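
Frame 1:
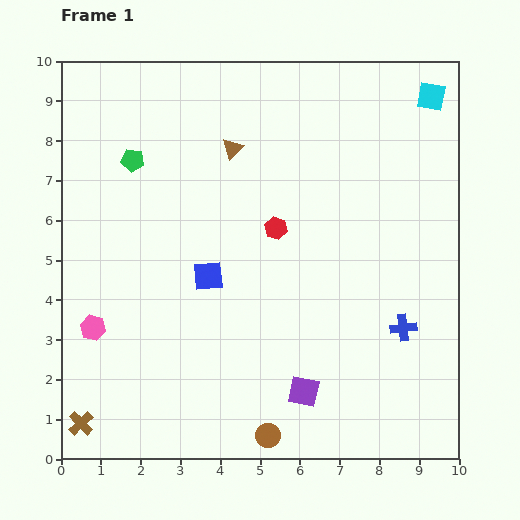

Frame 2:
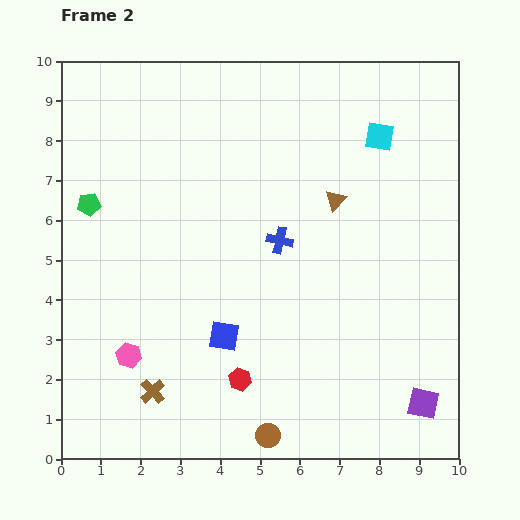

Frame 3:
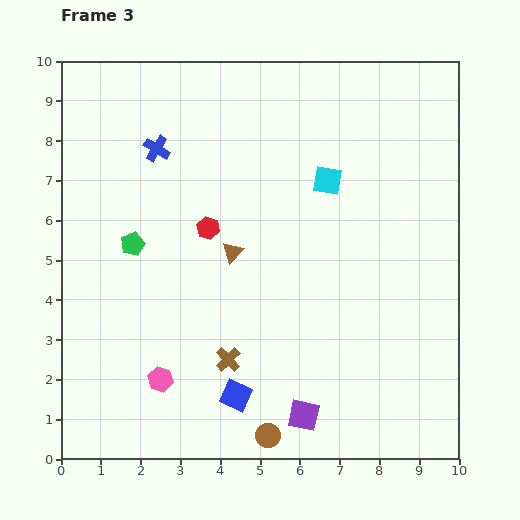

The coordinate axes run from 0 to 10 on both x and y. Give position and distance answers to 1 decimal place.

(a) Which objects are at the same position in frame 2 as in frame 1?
the brown circle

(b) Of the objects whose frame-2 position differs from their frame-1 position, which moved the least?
the pink hexagon

(moved 1.1)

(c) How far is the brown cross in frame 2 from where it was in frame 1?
2.0

The brown cross moved from (0.5, 0.9) to (2.3, 1.7), a distance of √(1.8² + 0.8²) ≈ 2.0.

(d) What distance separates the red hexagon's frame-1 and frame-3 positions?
1.7

The red hexagon moved from (5.4, 5.8) to (3.7, 5.8), a distance of √(1.7² + 0.0²) ≈ 1.7.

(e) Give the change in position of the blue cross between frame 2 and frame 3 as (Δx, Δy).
(-3.1, 2.3)

The blue cross was at (5.5, 5.5) in frame 2 and (2.4, 7.8) in frame 3.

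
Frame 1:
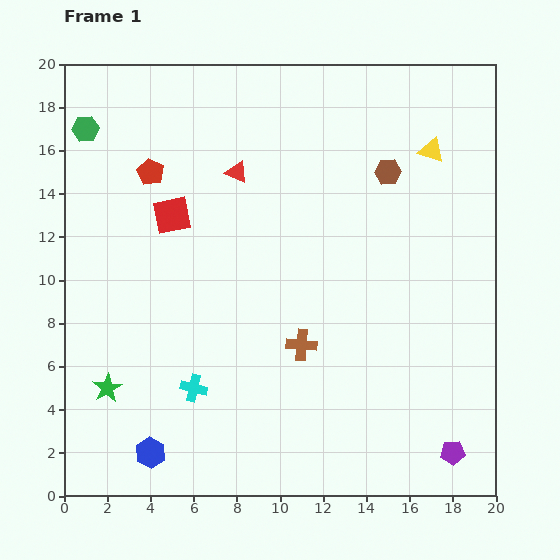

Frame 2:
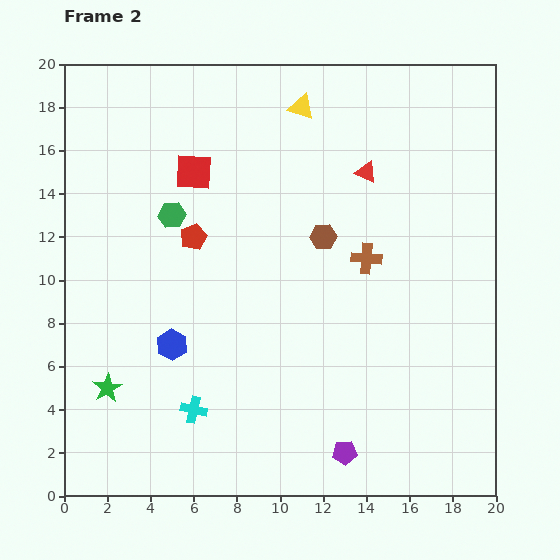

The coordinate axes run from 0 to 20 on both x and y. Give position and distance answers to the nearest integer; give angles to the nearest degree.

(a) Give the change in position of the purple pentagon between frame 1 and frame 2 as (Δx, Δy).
(-5, 0)

The purple pentagon was at (18, 2) in frame 1 and (13, 2) in frame 2.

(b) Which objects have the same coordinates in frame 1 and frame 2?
the green star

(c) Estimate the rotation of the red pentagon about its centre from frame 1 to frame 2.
21° clockwise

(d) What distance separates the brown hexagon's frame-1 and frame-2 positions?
4

The brown hexagon moved from (15, 15) to (12, 12), a distance of √(3² + 3²) ≈ 4.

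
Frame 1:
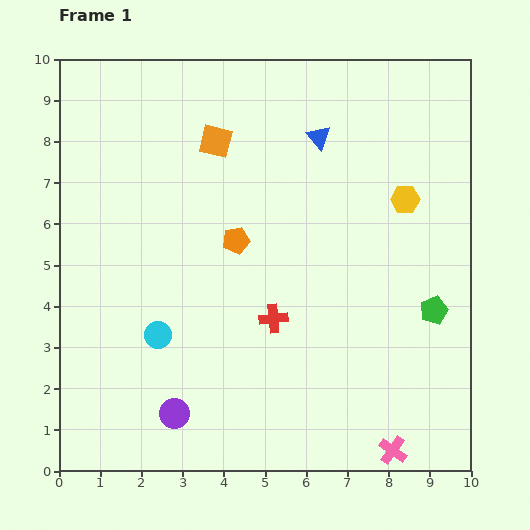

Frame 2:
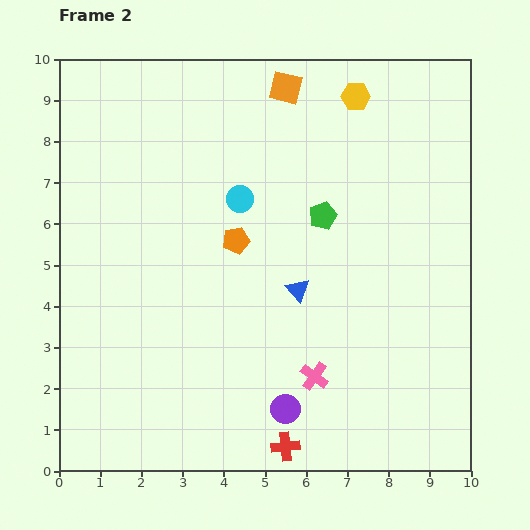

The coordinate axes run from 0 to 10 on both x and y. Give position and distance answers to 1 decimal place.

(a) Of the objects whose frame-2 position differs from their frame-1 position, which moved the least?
the orange square

(moved 2.1)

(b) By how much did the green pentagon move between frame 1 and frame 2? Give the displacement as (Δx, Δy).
(-2.7, 2.3)

The green pentagon was at (9.1, 3.9) in frame 1 and (6.4, 6.2) in frame 2.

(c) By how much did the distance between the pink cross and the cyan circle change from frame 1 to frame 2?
-1.7

Distance in frame 1: 6.4. Distance in frame 2: 4.7.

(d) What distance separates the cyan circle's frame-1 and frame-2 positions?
3.9

The cyan circle moved from (2.4, 3.3) to (4.4, 6.6), a distance of √(2.0² + 3.3²) ≈ 3.9.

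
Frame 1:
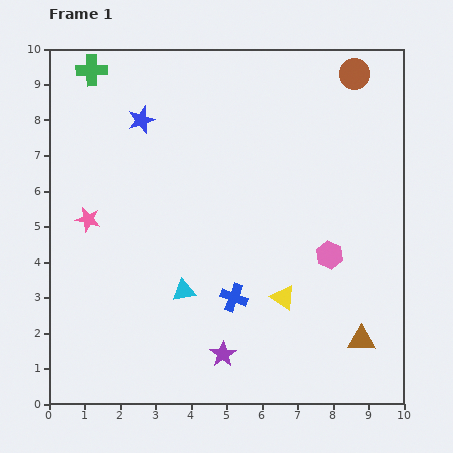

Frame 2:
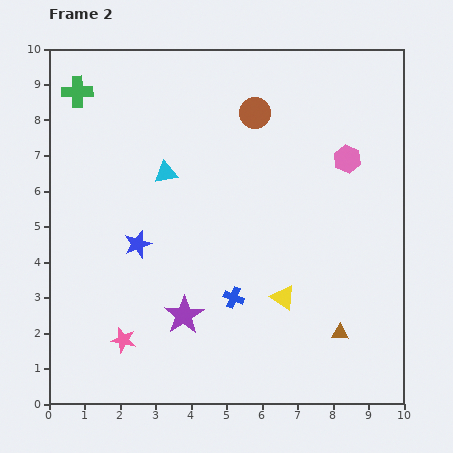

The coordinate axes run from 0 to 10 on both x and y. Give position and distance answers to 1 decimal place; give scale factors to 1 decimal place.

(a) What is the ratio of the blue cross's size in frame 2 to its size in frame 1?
0.7×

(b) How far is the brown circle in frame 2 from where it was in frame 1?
3.0

The brown circle moved from (8.6, 9.3) to (5.8, 8.2), a distance of √(2.8² + 1.1²) ≈ 3.0.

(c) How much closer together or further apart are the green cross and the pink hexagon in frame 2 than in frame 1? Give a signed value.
-0.7

Distance in frame 1: 8.5. Distance in frame 2: 7.8.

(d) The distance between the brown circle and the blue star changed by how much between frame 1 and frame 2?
-1.1

Distance in frame 1: 6.1. Distance in frame 2: 5.0.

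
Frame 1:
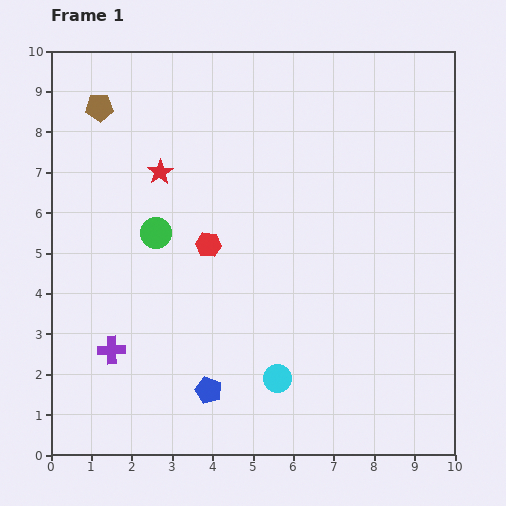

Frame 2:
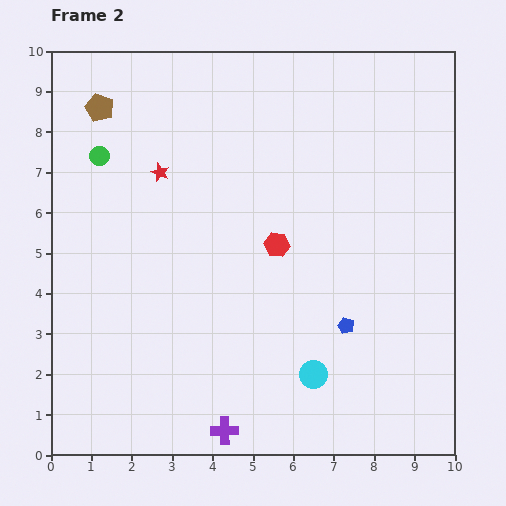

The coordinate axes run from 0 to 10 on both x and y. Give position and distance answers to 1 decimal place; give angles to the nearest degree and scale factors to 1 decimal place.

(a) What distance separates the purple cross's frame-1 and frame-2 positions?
3.4

The purple cross moved from (1.5, 2.6) to (4.3, 0.6), a distance of √(2.8² + 2.0²) ≈ 3.4.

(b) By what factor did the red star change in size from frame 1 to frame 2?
0.7×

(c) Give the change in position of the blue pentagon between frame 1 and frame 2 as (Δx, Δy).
(3.4, 1.6)

The blue pentagon was at (3.9, 1.6) in frame 1 and (7.3, 3.2) in frame 2.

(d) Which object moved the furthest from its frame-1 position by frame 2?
the blue pentagon

(moved 3.8; next 3.4)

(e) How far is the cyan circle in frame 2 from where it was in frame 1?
0.9

The cyan circle moved from (5.6, 1.9) to (6.5, 2.0), a distance of √(0.9² + 0.1²) ≈ 0.9.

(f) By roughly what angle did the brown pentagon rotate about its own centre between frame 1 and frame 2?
24° clockwise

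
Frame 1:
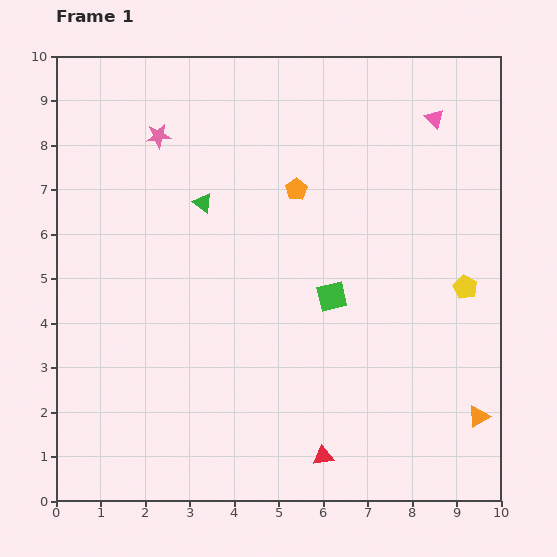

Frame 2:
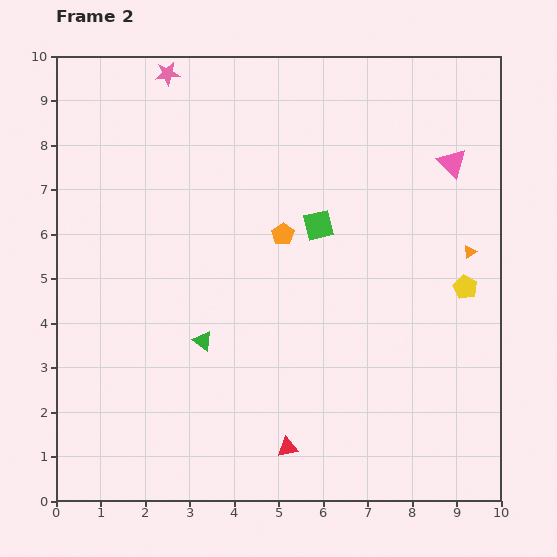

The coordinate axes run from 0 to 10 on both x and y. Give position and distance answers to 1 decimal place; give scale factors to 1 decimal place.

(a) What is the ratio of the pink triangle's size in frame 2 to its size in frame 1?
1.5×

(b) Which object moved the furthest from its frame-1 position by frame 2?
the orange triangle

(moved 3.7; next 3.1)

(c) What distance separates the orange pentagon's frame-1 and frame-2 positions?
1.0

The orange pentagon moved from (5.4, 7.0) to (5.1, 6.0), a distance of √(0.3² + 1.0²) ≈ 1.0.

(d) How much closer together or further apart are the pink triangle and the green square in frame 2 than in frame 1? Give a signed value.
-1.3

Distance in frame 1: 4.6. Distance in frame 2: 3.3.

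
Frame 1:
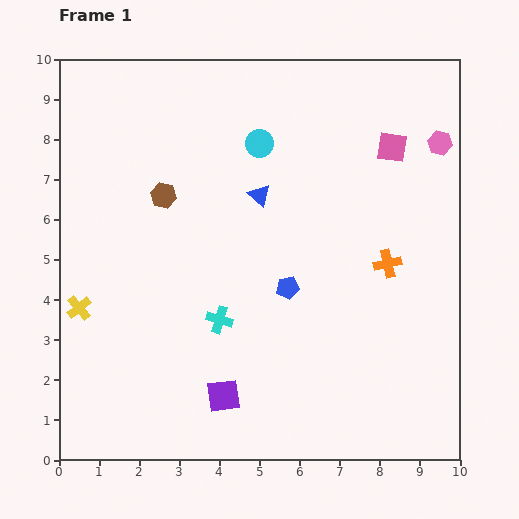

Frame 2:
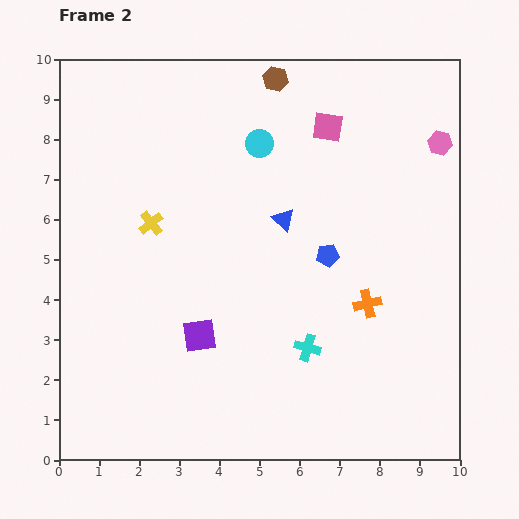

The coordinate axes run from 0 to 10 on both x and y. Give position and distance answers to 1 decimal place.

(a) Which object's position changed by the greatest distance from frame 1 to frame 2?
the brown hexagon

(moved 4.0; next 2.8)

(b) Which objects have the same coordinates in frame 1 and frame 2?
the cyan circle, the pink hexagon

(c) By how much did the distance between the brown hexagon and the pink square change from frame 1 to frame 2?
-4.0

Distance in frame 1: 5.8. Distance in frame 2: 1.8.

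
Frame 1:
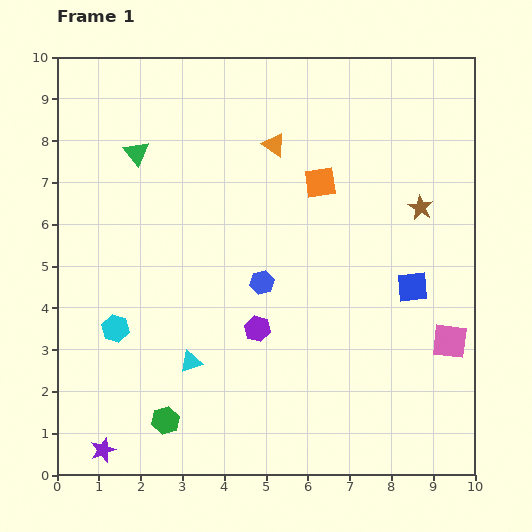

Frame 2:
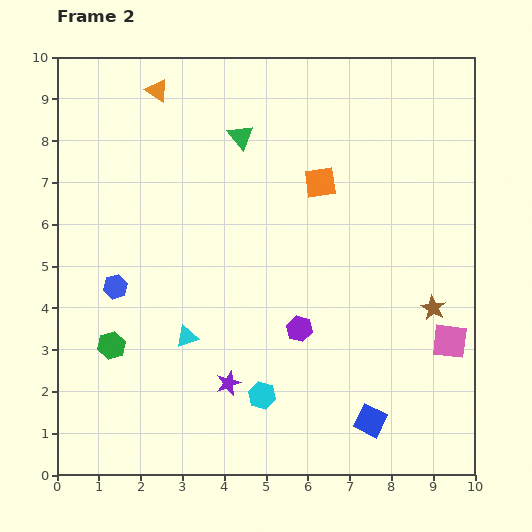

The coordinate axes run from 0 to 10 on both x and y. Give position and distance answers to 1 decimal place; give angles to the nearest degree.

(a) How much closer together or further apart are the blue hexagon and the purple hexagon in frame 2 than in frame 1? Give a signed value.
+3.4

Distance in frame 1: 1.1. Distance in frame 2: 4.5.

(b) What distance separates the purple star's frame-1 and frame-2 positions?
3.4

The purple star moved from (1.1, 0.6) to (4.1, 2.2), a distance of √(3.0² + 1.6²) ≈ 3.4.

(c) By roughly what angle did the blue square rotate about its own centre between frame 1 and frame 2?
31° clockwise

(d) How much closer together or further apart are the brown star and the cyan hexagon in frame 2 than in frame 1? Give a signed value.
-3.3

Distance in frame 1: 7.9. Distance in frame 2: 4.6.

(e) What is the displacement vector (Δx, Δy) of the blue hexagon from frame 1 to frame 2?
(-3.5, -0.1)

The blue hexagon was at (4.9, 4.6) in frame 1 and (1.4, 4.5) in frame 2.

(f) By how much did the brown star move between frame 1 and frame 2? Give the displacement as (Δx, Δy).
(0.3, -2.4)

The brown star was at (8.7, 6.4) in frame 1 and (9.0, 4.0) in frame 2.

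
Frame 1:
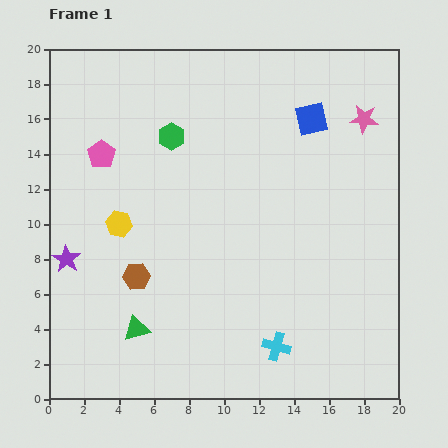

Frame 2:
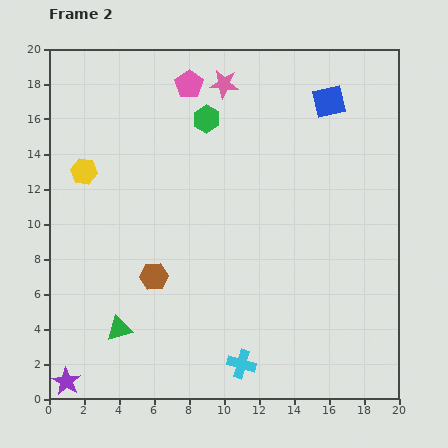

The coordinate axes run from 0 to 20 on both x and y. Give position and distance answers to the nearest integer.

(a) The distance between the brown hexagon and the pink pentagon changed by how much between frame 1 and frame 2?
+4

Distance in frame 1: 7. Distance in frame 2: 11.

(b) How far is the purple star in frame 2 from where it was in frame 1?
7

The purple star moved from (1, 8) to (1, 1), a distance of √(0² + 7²) ≈ 7.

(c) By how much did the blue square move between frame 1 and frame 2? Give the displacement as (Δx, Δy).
(1, 1)

The blue square was at (15, 16) in frame 1 and (16, 17) in frame 2.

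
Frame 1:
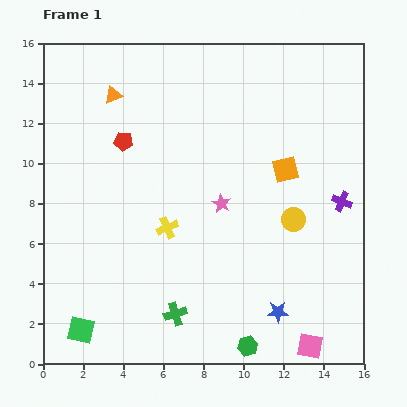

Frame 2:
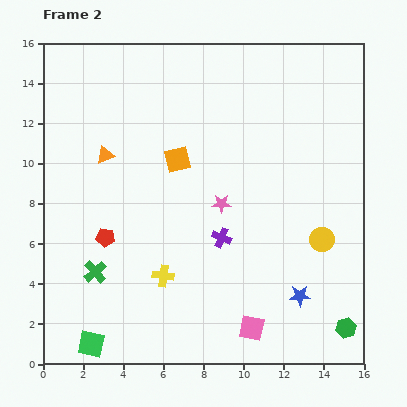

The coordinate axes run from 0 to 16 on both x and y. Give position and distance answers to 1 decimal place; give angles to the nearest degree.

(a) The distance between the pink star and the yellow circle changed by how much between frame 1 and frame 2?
+1.6

Distance in frame 1: 3.7. Distance in frame 2: 5.3.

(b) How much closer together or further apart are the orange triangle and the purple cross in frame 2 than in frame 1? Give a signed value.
-5.5

Distance in frame 1: 12.6. Distance in frame 2: 7.1.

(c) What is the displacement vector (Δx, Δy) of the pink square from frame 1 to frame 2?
(-2.9, 0.9)

The pink square was at (13.3, 0.9) in frame 1 and (10.4, 1.8) in frame 2.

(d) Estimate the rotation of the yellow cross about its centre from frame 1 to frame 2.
32° clockwise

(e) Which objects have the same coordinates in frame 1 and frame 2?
the pink star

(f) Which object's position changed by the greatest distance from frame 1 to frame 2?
the purple cross

(moved 6.3; next 5.4)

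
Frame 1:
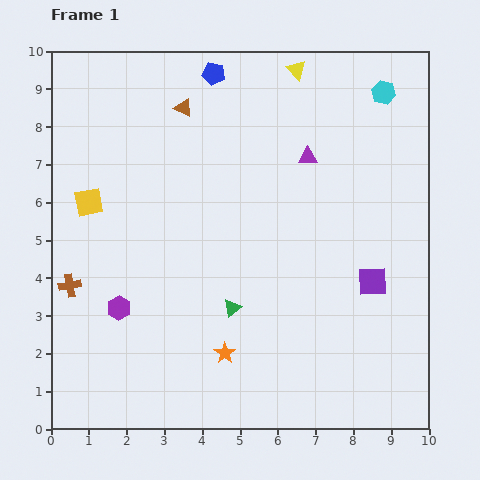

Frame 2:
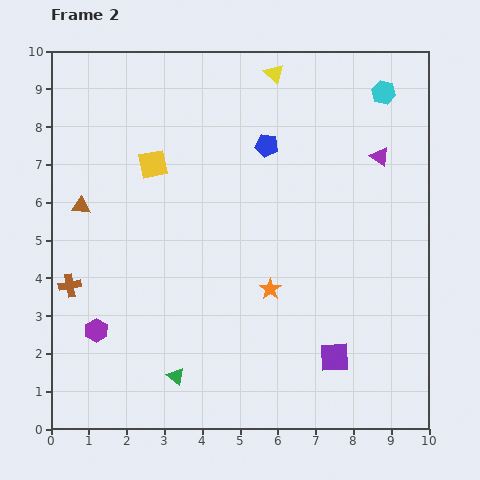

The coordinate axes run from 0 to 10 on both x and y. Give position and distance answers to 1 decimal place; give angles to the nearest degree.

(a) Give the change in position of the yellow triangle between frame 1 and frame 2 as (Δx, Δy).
(-0.6, -0.1)

The yellow triangle was at (6.5, 9.5) in frame 1 and (5.9, 9.4) in frame 2.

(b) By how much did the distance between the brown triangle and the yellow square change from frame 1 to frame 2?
-1.3

Distance in frame 1: 3.5. Distance in frame 2: 2.2.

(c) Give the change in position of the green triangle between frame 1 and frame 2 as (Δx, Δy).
(-1.5, -1.8)

The green triangle was at (4.8, 3.2) in frame 1 and (3.3, 1.4) in frame 2.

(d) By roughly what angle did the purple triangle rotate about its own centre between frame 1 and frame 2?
35° clockwise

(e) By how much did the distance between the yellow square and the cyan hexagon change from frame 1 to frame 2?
-1.9

Distance in frame 1: 8.3. Distance in frame 2: 6.4.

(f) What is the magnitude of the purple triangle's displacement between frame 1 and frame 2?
1.9

The purple triangle moved from (6.8, 7.2) to (8.7, 7.2), a distance of √(1.9² + 0.0²) ≈ 1.9.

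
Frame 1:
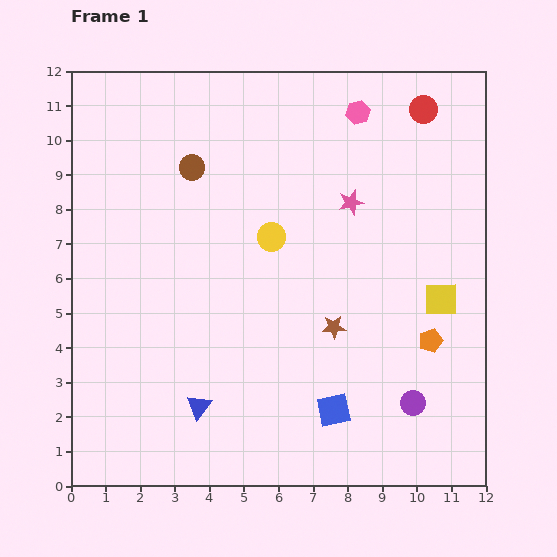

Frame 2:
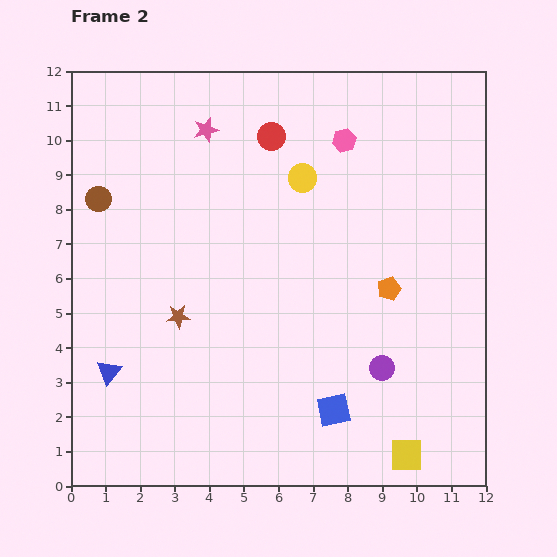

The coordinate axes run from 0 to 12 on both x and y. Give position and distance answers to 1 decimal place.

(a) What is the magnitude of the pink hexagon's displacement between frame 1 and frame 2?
0.9

The pink hexagon moved from (8.3, 10.8) to (7.9, 10.0), a distance of √(0.4² + 0.8²) ≈ 0.9.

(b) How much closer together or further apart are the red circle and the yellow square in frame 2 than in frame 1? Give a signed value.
+4.5

Distance in frame 1: 5.5. Distance in frame 2: 10.0.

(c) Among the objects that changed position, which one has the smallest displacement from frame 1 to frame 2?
the pink hexagon

(moved 0.9)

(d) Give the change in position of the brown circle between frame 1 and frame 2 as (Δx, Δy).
(-2.7, -0.9)

The brown circle was at (3.5, 9.2) in frame 1 and (0.8, 8.3) in frame 2.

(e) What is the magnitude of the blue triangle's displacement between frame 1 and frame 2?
2.8

The blue triangle moved from (3.7, 2.3) to (1.1, 3.3), a distance of √(2.6² + 1.0²) ≈ 2.8.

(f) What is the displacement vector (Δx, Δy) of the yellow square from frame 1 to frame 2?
(-1.0, -4.5)

The yellow square was at (10.7, 5.4) in frame 1 and (9.7, 0.9) in frame 2.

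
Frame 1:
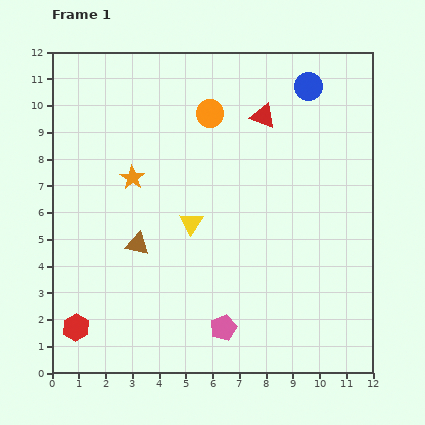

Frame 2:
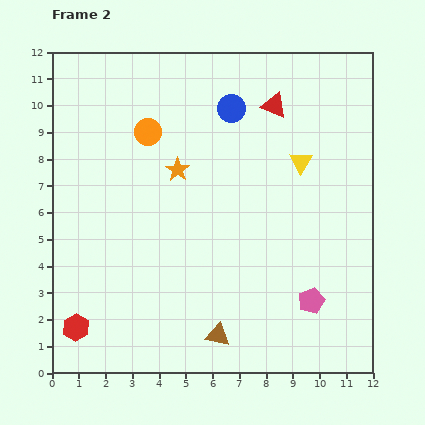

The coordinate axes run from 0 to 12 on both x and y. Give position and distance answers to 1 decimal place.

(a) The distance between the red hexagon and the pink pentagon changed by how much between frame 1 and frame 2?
+3.4

Distance in frame 1: 5.5. Distance in frame 2: 8.9.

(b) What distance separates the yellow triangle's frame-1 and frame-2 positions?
4.7

The yellow triangle moved from (5.2, 5.6) to (9.3, 7.9), a distance of √(4.1² + 2.3²) ≈ 4.7.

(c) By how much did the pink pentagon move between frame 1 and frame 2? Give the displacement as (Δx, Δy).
(3.3, 1.0)

The pink pentagon was at (6.4, 1.7) in frame 1 and (9.7, 2.7) in frame 2.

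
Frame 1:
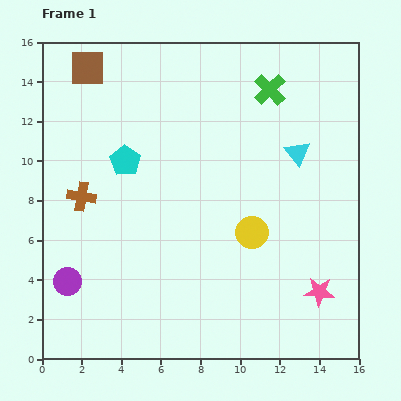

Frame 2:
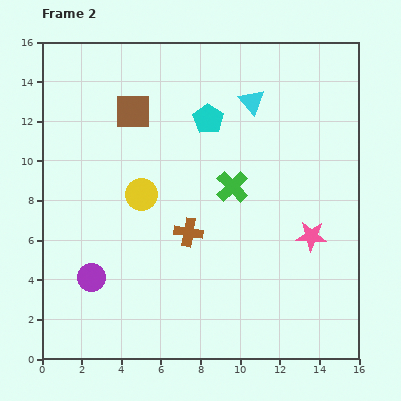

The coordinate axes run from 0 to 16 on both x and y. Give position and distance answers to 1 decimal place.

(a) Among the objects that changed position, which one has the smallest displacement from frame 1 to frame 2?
the purple circle

(moved 1.2)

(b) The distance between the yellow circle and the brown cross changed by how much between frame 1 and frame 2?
-5.7

Distance in frame 1: 8.8. Distance in frame 2: 3.1.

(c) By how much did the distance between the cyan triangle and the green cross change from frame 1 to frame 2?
+0.9

Distance in frame 1: 3.5. Distance in frame 2: 4.4.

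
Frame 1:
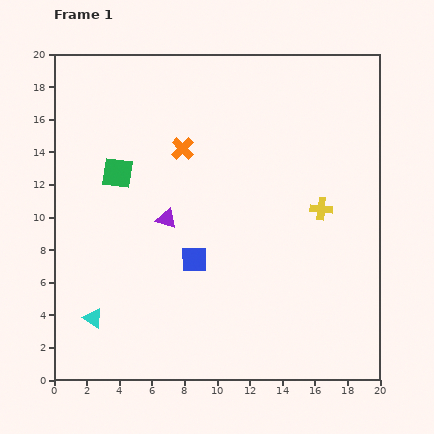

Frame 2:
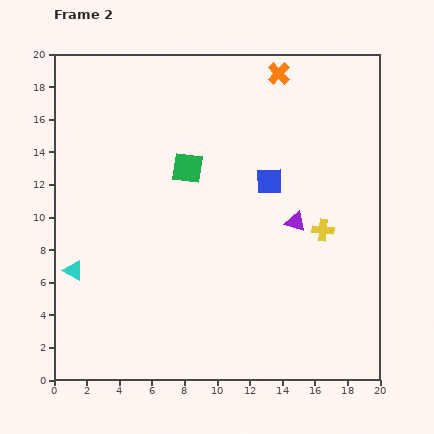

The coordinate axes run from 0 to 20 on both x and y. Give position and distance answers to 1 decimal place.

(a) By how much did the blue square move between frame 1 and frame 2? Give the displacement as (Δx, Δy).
(4.6, 4.8)

The blue square was at (8.6, 7.4) in frame 1 and (13.2, 12.2) in frame 2.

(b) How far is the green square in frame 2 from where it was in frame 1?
4.3

The green square moved from (3.9, 12.7) to (8.2, 13.0), a distance of √(4.3² + 0.3²) ≈ 4.3.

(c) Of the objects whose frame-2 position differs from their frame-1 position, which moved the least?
the yellow cross

(moved 1.3)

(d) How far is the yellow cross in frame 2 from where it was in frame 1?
1.3

The yellow cross moved from (16.4, 10.5) to (16.5, 9.2), a distance of √(0.1² + 1.3²) ≈ 1.3.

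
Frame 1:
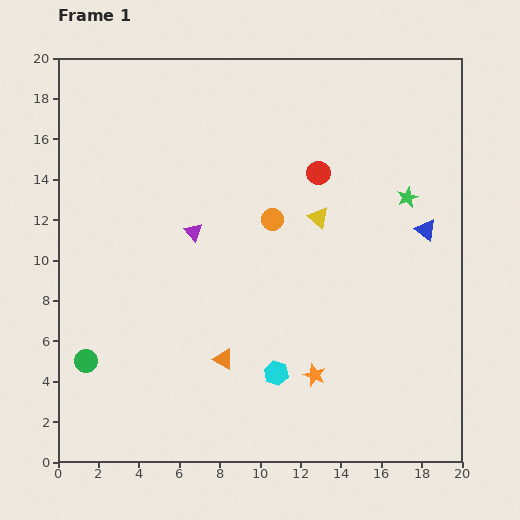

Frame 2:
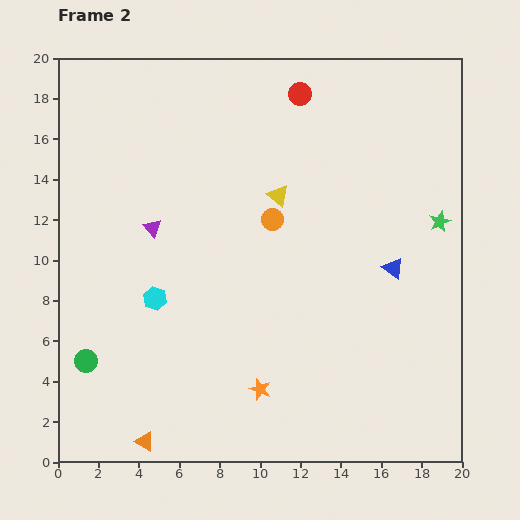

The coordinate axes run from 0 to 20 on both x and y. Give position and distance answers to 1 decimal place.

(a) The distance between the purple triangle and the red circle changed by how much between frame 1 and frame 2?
+3.0

Distance in frame 1: 6.8. Distance in frame 2: 9.8.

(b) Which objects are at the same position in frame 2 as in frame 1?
the orange circle, the green circle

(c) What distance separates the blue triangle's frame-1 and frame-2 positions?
2.5

The blue triangle moved from (18.2, 11.5) to (16.6, 9.6), a distance of √(1.6² + 1.9²) ≈ 2.5.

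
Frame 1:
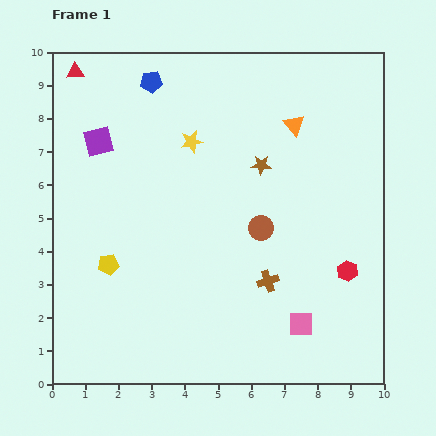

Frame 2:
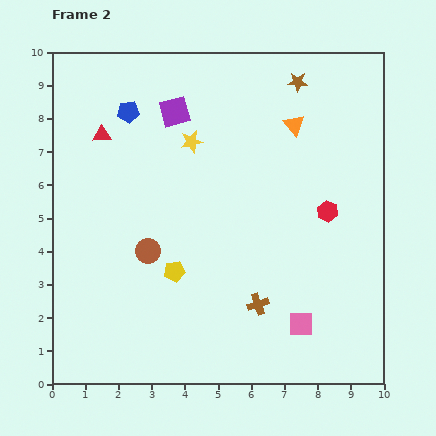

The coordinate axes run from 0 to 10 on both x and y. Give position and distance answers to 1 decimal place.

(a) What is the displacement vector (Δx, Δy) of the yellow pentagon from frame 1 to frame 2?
(2.0, -0.2)

The yellow pentagon was at (1.7, 3.6) in frame 1 and (3.7, 3.4) in frame 2.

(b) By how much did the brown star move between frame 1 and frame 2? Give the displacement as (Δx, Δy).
(1.1, 2.5)

The brown star was at (6.3, 6.6) in frame 1 and (7.4, 9.1) in frame 2.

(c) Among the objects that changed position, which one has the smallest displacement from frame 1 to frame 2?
the brown cross

(moved 0.8)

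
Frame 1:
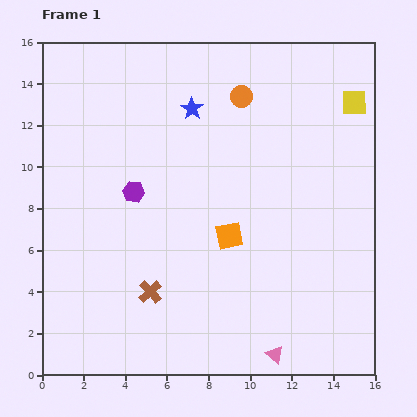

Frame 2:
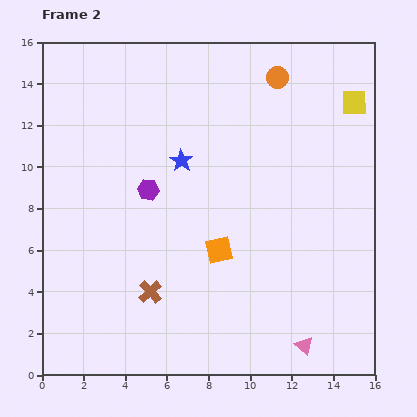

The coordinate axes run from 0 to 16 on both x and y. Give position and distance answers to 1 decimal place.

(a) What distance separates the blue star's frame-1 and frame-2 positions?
2.5

The blue star moved from (7.2, 12.8) to (6.7, 10.3), a distance of √(0.5² + 2.5²) ≈ 2.5.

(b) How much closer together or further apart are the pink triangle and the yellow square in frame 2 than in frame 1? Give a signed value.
-0.8

Distance in frame 1: 12.7. Distance in frame 2: 11.9.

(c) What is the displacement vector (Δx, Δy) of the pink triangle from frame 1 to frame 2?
(1.4, 0.4)

The pink triangle was at (11.2, 1.0) in frame 1 and (12.6, 1.4) in frame 2.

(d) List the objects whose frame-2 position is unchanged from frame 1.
the brown cross, the yellow square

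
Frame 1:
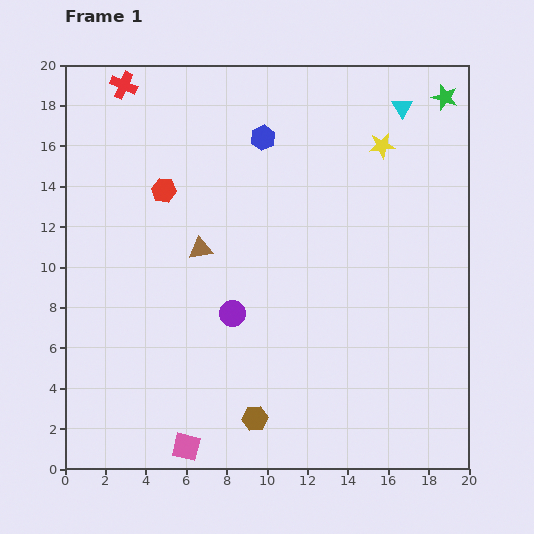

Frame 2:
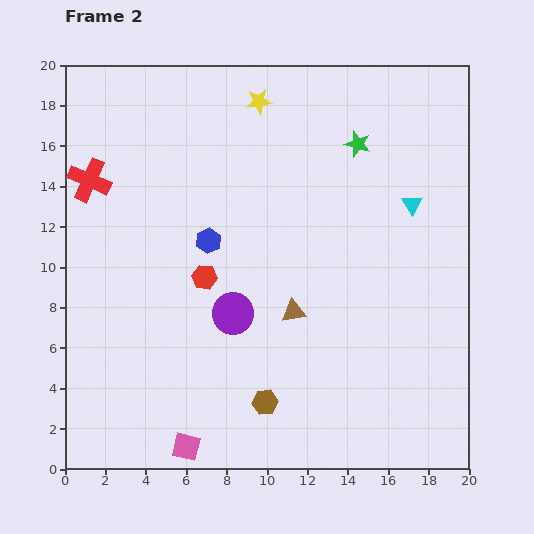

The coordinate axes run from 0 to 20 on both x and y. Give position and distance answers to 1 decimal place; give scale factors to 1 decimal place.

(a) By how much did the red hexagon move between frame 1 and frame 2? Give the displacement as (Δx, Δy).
(2.0, -4.3)

The red hexagon was at (4.9, 13.8) in frame 1 and (6.9, 9.5) in frame 2.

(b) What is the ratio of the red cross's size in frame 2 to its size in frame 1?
1.6×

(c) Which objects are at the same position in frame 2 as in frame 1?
the purple circle, the pink square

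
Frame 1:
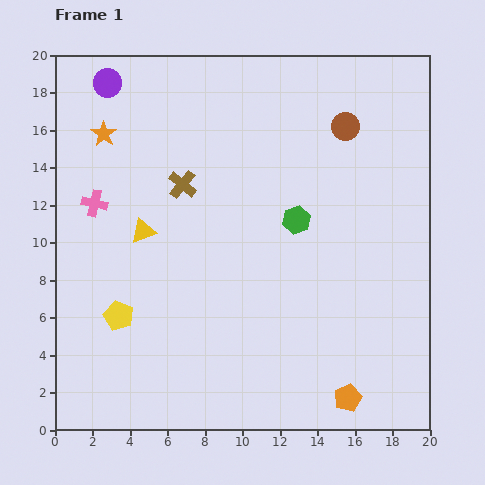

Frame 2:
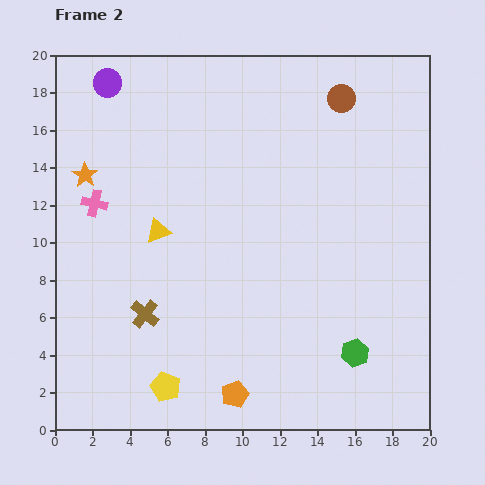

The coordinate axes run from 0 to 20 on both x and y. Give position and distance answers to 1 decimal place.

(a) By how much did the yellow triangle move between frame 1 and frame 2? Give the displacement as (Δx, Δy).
(0.8, 0.0)

The yellow triangle was at (4.7, 10.6) in frame 1 and (5.5, 10.6) in frame 2.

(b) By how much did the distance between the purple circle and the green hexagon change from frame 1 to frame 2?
+7.0

Distance in frame 1: 12.5. Distance in frame 2: 19.5.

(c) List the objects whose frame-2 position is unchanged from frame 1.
the pink cross, the purple circle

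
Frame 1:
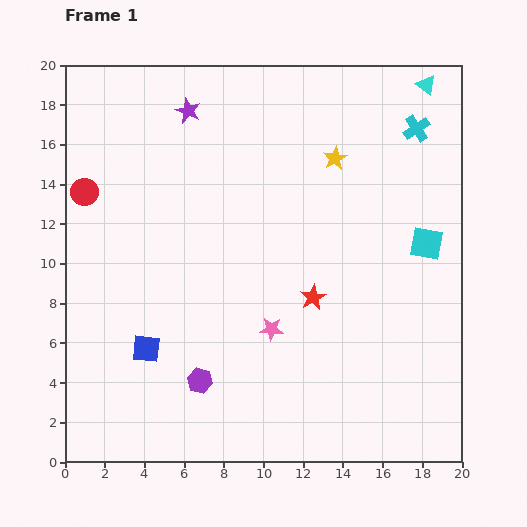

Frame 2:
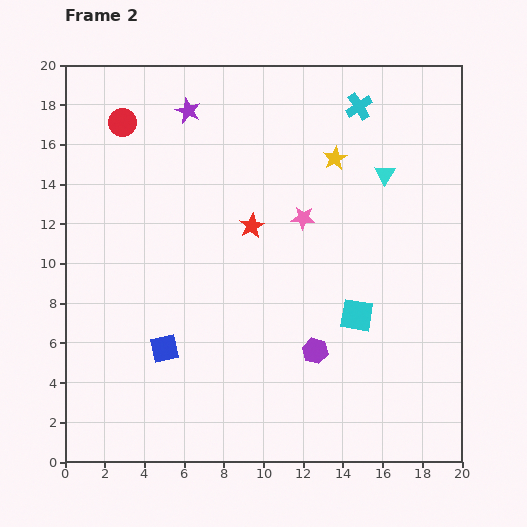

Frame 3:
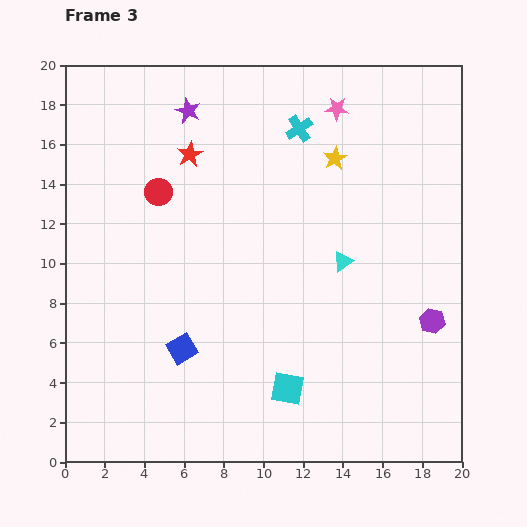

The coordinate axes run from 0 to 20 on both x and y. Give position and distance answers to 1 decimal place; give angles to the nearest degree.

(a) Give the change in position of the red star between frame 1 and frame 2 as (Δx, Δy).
(-3.1, 3.6)

The red star was at (12.5, 8.3) in frame 1 and (9.4, 11.9) in frame 2.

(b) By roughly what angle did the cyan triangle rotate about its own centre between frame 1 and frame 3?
47° clockwise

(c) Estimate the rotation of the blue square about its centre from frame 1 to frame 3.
37° counter-clockwise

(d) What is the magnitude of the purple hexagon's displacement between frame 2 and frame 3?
6.1

The purple hexagon moved from (12.6, 5.6) to (18.5, 7.1), a distance of √(5.9² + 1.5²) ≈ 6.1.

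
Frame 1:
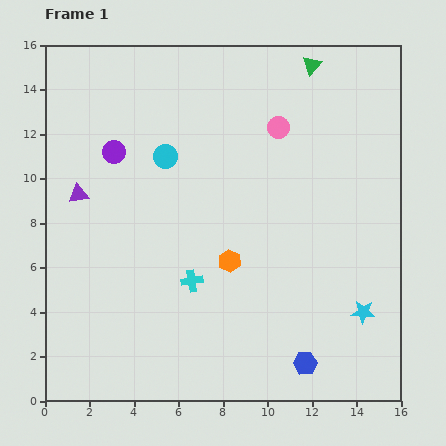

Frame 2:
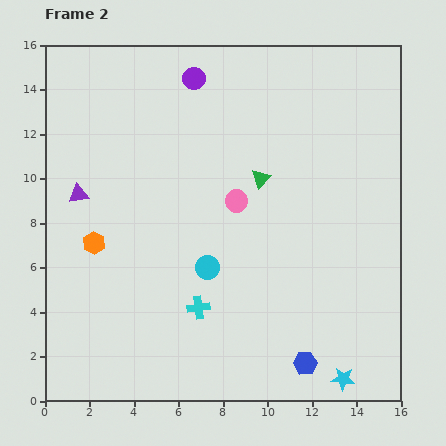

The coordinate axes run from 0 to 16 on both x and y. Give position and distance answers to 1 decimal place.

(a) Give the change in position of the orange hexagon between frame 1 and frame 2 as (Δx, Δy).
(-6.1, 0.8)

The orange hexagon was at (8.3, 6.3) in frame 1 and (2.2, 7.1) in frame 2.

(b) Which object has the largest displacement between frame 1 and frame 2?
the orange hexagon

(moved 6.2; next 5.6)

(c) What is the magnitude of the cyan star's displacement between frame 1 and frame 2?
3.1

The cyan star moved from (14.3, 4.0) to (13.4, 1.0), a distance of √(0.9² + 3.0²) ≈ 3.1.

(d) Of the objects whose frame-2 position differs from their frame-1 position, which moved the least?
the cyan cross

(moved 1.2)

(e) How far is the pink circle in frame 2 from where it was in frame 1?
3.8

The pink circle moved from (10.5, 12.3) to (8.6, 9.0), a distance of √(1.9² + 3.3²) ≈ 3.8.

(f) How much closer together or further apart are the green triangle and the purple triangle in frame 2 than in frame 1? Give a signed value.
-3.8

Distance in frame 1: 12.0. Distance in frame 2: 8.2.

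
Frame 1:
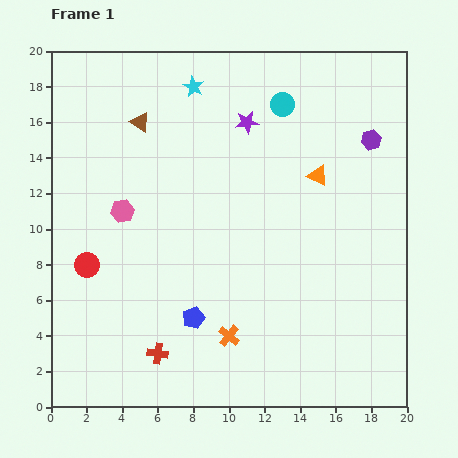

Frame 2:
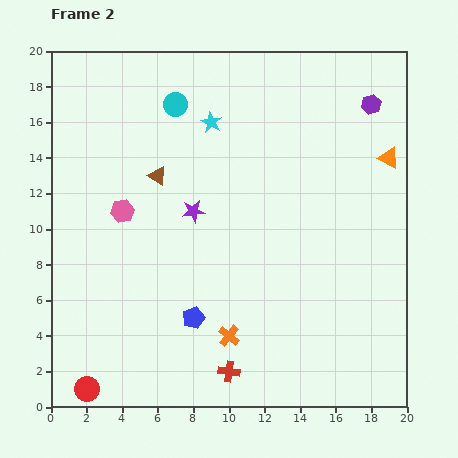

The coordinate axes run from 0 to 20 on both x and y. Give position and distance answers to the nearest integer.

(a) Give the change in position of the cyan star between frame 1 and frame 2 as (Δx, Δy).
(1, -2)

The cyan star was at (8, 18) in frame 1 and (9, 16) in frame 2.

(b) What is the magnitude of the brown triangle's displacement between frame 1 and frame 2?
3

The brown triangle moved from (5, 16) to (6, 13), a distance of √(1² + 3²) ≈ 3.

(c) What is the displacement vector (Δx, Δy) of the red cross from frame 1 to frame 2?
(4, -1)

The red cross was at (6, 3) in frame 1 and (10, 2) in frame 2.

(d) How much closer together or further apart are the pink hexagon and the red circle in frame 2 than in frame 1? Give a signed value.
+6

Distance in frame 1: 4. Distance in frame 2: 10.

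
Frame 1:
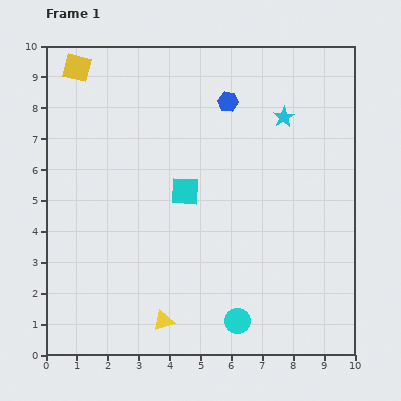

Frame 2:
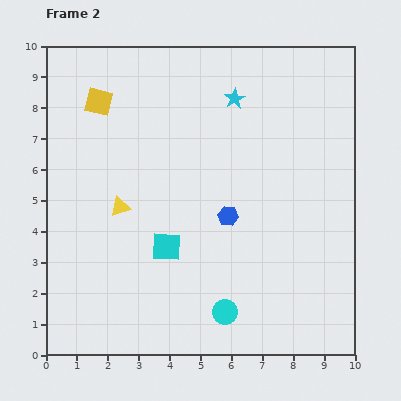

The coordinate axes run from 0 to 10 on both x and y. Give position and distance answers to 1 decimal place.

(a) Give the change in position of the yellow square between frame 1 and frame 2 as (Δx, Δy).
(0.7, -1.1)

The yellow square was at (1.0, 9.3) in frame 1 and (1.7, 8.2) in frame 2.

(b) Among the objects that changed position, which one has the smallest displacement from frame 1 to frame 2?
the cyan circle

(moved 0.5)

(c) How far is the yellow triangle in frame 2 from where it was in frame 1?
4.0

The yellow triangle moved from (3.8, 1.1) to (2.4, 4.8), a distance of √(1.4² + 3.7²) ≈ 4.0.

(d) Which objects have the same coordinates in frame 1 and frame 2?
none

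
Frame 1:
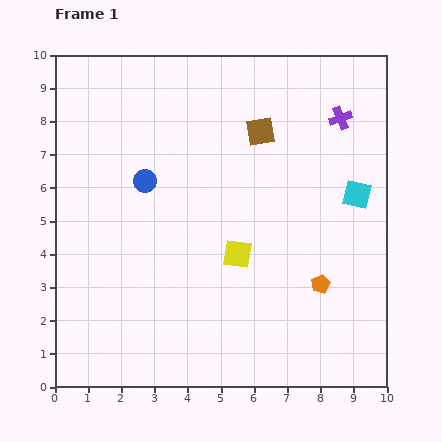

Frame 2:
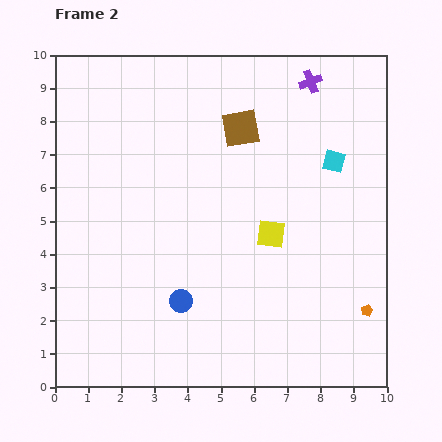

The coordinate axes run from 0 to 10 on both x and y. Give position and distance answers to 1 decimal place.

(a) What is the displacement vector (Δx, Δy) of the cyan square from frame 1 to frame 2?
(-0.7, 1.0)

The cyan square was at (9.1, 5.8) in frame 1 and (8.4, 6.8) in frame 2.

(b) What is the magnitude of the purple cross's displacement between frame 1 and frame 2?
1.4

The purple cross moved from (8.6, 8.1) to (7.7, 9.2), a distance of √(0.9² + 1.1²) ≈ 1.4.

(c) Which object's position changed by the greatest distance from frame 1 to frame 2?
the blue circle

(moved 3.8; next 1.6)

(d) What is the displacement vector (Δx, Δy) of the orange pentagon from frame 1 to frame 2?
(1.4, -0.8)

The orange pentagon was at (8.0, 3.1) in frame 1 and (9.4, 2.3) in frame 2.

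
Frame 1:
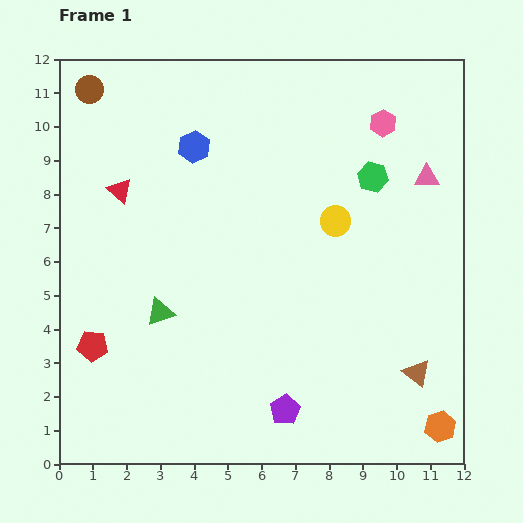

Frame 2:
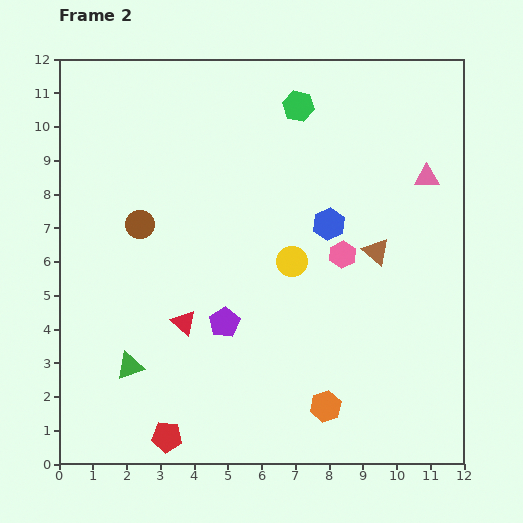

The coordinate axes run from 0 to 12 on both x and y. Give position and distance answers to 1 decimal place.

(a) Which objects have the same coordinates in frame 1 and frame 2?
the pink triangle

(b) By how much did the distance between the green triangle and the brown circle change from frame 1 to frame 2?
-2.7

Distance in frame 1: 6.9. Distance in frame 2: 4.2.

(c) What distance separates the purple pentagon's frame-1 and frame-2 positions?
3.2

The purple pentagon moved from (6.7, 1.6) to (4.9, 4.2), a distance of √(1.8² + 2.6²) ≈ 3.2.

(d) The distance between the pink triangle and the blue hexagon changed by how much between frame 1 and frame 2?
-3.8

Distance in frame 1: 7.0. Distance in frame 2: 3.2.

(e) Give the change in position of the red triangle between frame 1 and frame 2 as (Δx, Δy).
(1.9, -3.9)

The red triangle was at (1.8, 8.1) in frame 1 and (3.7, 4.2) in frame 2.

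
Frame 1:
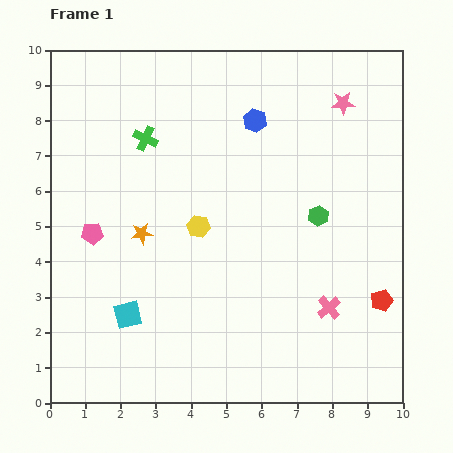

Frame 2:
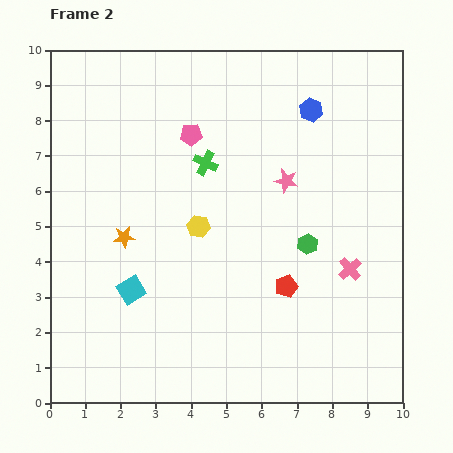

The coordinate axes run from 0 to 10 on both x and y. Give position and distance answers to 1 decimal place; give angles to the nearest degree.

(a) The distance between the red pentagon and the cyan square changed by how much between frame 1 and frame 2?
-2.8

Distance in frame 1: 7.2. Distance in frame 2: 4.4.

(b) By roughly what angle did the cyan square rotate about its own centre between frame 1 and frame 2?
18° counter-clockwise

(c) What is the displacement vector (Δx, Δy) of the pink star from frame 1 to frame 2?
(-1.6, -2.2)

The pink star was at (8.3, 8.5) in frame 1 and (6.7, 6.3) in frame 2.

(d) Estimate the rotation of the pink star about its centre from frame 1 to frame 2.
16° clockwise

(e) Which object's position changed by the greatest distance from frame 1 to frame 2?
the pink pentagon

(moved 4.0; next 2.7)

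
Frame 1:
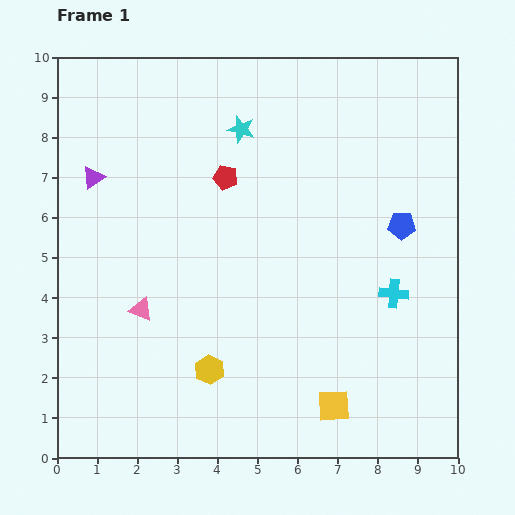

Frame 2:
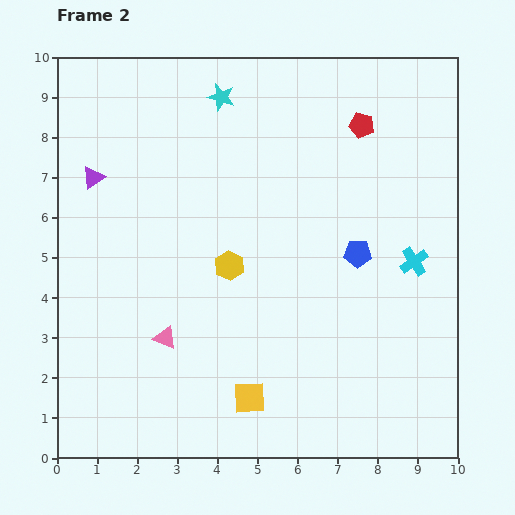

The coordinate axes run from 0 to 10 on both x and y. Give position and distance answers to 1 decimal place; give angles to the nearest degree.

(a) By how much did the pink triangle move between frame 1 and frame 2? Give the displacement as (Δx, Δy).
(0.6, -0.7)

The pink triangle was at (2.1, 3.7) in frame 1 and (2.7, 3.0) in frame 2.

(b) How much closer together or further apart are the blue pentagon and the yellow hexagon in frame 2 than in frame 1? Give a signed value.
-2.8

Distance in frame 1: 6.0. Distance in frame 2: 3.2.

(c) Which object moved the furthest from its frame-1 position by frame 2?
the red pentagon

(moved 3.6; next 2.6)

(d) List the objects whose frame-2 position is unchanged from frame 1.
the purple triangle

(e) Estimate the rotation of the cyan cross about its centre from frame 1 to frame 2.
40° counter-clockwise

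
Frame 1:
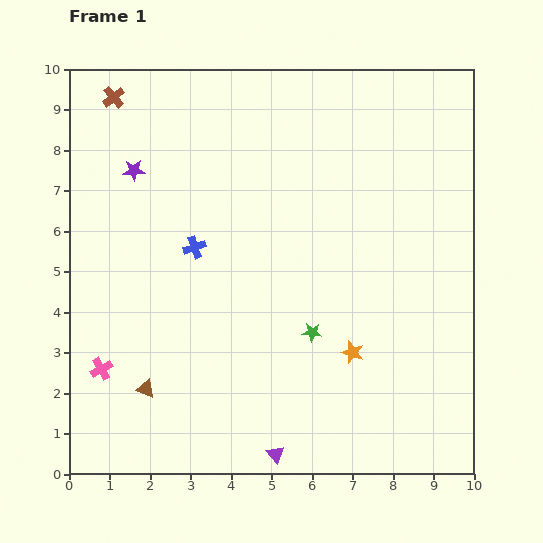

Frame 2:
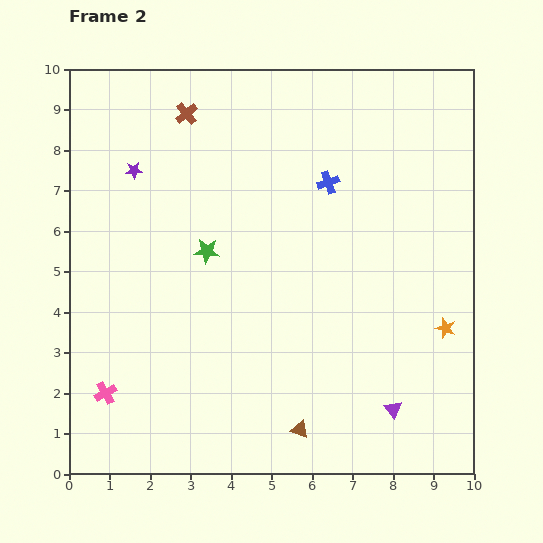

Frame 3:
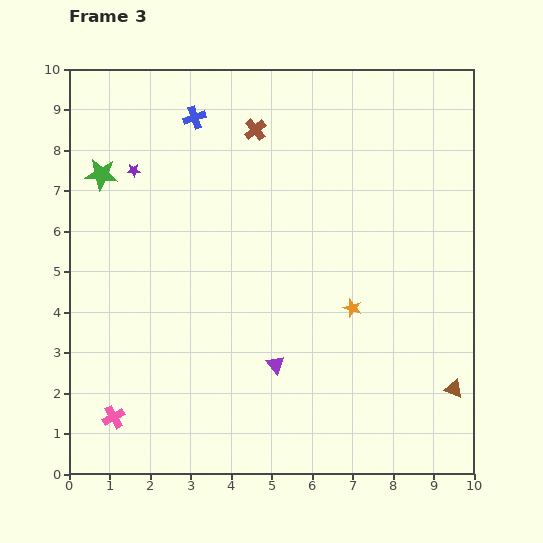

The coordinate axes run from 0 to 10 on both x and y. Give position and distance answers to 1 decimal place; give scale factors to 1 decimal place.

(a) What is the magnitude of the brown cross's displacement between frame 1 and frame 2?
1.8

The brown cross moved from (1.1, 9.3) to (2.9, 8.9), a distance of √(1.8² + 0.4²) ≈ 1.8.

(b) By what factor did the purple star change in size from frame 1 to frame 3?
0.6×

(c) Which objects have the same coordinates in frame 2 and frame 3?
the purple star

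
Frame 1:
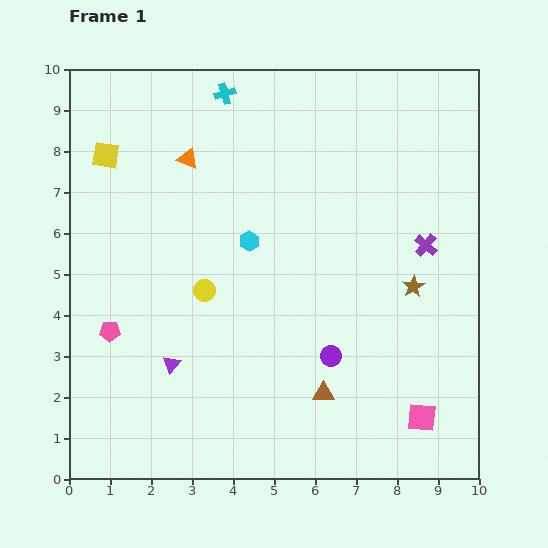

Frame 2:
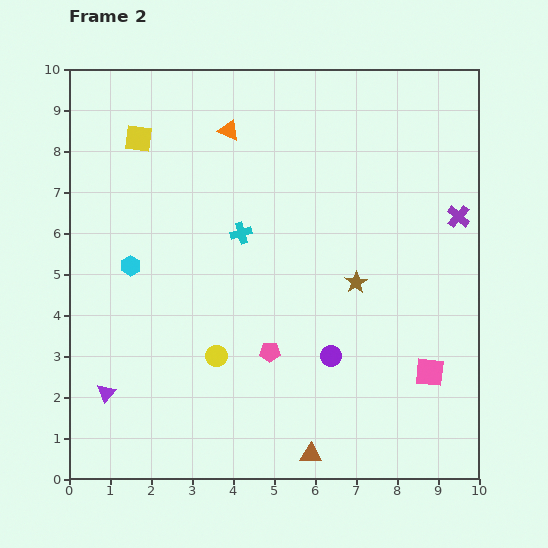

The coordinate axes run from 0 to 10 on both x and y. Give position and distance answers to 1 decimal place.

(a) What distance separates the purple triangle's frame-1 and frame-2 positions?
1.7

The purple triangle moved from (2.5, 2.8) to (0.9, 2.1), a distance of √(1.6² + 0.7²) ≈ 1.7.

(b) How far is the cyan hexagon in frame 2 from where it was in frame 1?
3.0

The cyan hexagon moved from (4.4, 5.8) to (1.5, 5.2), a distance of √(2.9² + 0.6²) ≈ 3.0.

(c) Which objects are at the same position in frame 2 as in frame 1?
the purple circle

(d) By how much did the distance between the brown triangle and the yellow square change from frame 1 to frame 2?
+0.9

Distance in frame 1: 7.9. Distance in frame 2: 8.8.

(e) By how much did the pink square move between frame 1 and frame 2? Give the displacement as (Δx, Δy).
(0.2, 1.1)

The pink square was at (8.6, 1.5) in frame 1 and (8.8, 2.6) in frame 2.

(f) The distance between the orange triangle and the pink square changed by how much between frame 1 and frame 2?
-0.8

Distance in frame 1: 8.5. Distance in frame 2: 7.7.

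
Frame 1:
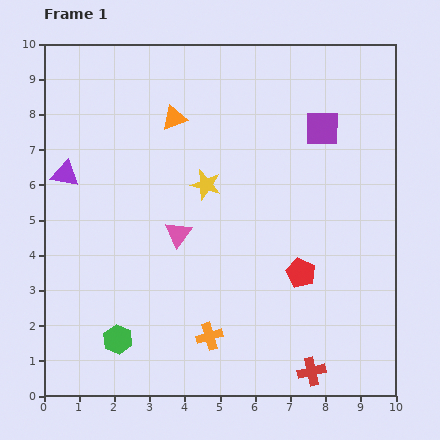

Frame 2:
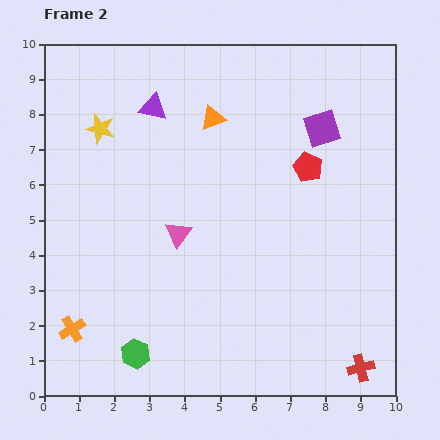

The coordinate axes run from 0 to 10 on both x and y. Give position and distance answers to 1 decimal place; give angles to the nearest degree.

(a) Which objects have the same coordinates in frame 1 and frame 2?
the purple square, the pink triangle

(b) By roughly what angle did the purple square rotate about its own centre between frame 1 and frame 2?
18° counter-clockwise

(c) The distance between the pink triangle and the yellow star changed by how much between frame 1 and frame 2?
+2.1

Distance in frame 1: 1.6. Distance in frame 2: 3.7.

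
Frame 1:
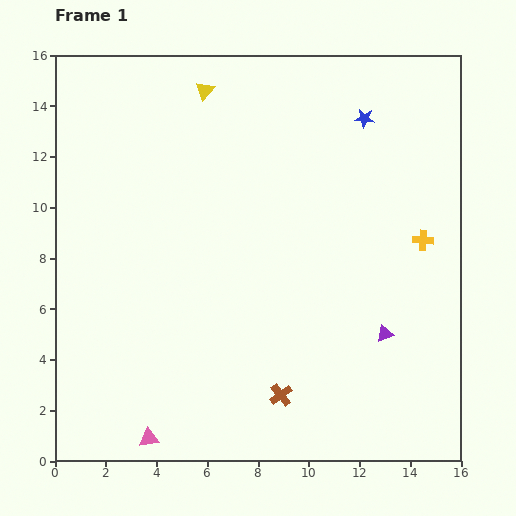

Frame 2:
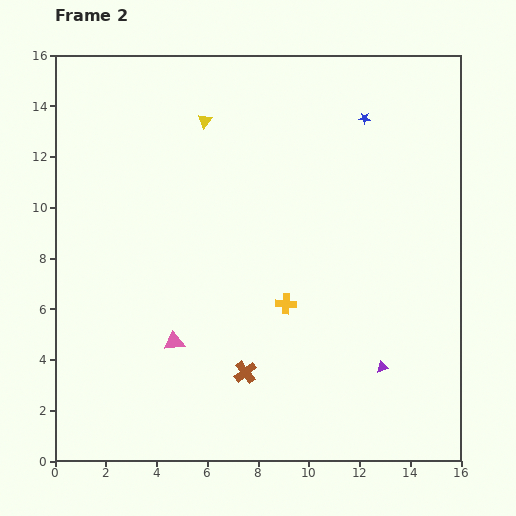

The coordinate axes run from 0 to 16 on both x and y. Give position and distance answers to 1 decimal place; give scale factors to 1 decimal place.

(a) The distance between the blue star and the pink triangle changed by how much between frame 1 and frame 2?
-3.6

Distance in frame 1: 15.2. Distance in frame 2: 11.6.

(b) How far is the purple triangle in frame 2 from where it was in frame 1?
1.3

The purple triangle moved from (13.0, 5.0) to (12.9, 3.7), a distance of √(0.1² + 1.3²) ≈ 1.3.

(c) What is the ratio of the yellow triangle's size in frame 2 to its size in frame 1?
0.8×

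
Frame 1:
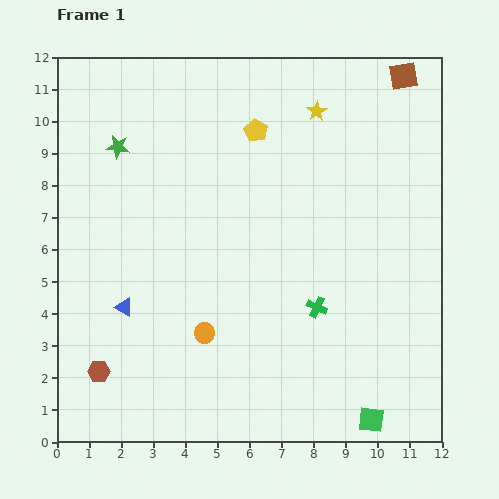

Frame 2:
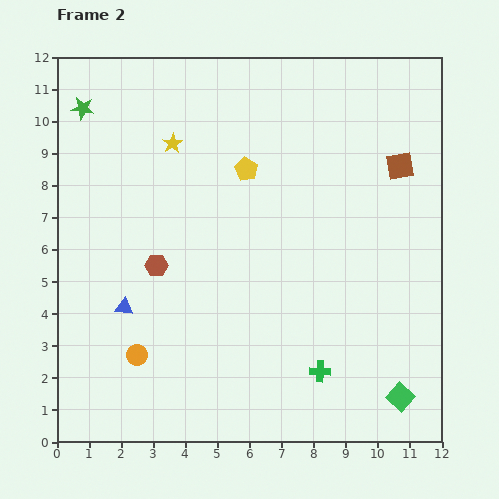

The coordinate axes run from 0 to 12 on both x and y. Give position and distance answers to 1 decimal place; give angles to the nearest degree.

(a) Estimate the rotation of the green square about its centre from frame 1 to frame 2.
35° clockwise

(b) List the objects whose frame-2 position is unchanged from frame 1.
the blue triangle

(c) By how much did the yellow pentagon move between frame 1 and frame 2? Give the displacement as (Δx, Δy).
(-0.3, -1.2)

The yellow pentagon was at (6.2, 9.7) in frame 1 and (5.9, 8.5) in frame 2.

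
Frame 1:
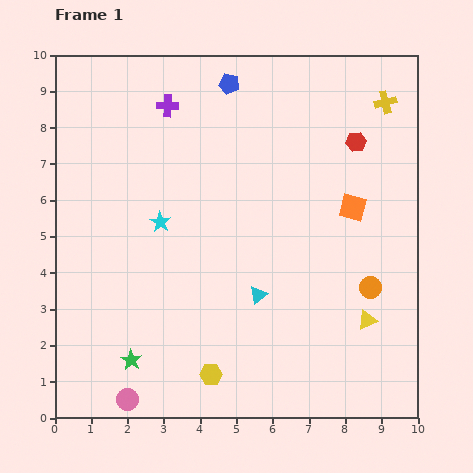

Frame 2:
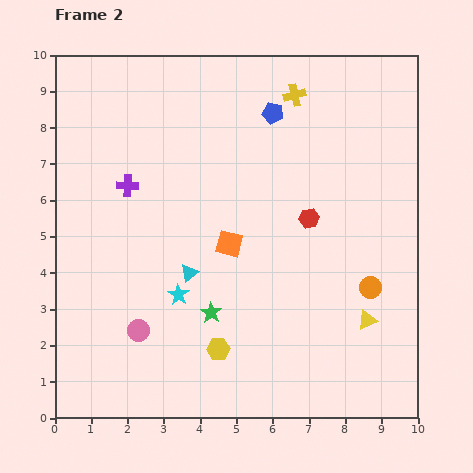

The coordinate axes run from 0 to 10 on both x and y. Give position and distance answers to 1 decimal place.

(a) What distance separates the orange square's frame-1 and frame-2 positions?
3.5

The orange square moved from (8.2, 5.8) to (4.8, 4.8), a distance of √(3.4² + 1.0²) ≈ 3.5.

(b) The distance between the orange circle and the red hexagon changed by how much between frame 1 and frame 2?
-1.5

Distance in frame 1: 4.0. Distance in frame 2: 2.5.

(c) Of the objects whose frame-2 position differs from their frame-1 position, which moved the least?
the yellow hexagon

(moved 0.7)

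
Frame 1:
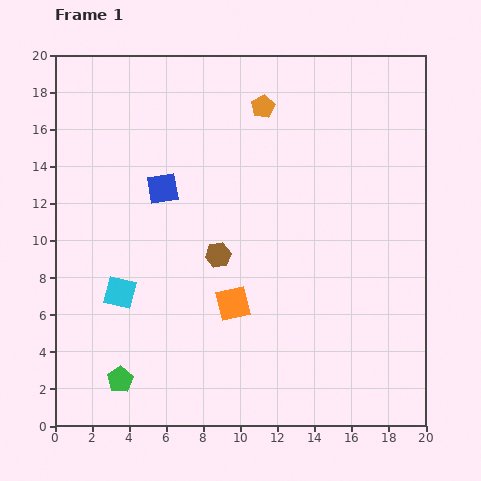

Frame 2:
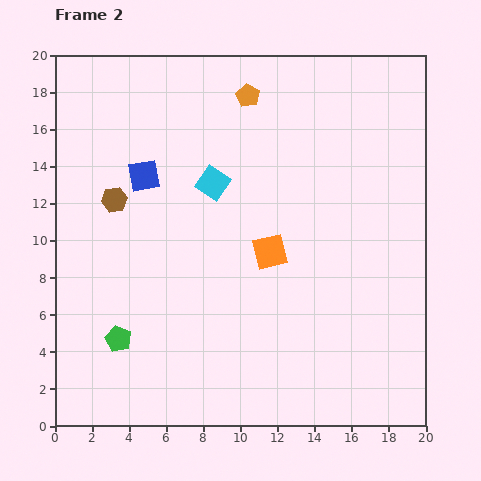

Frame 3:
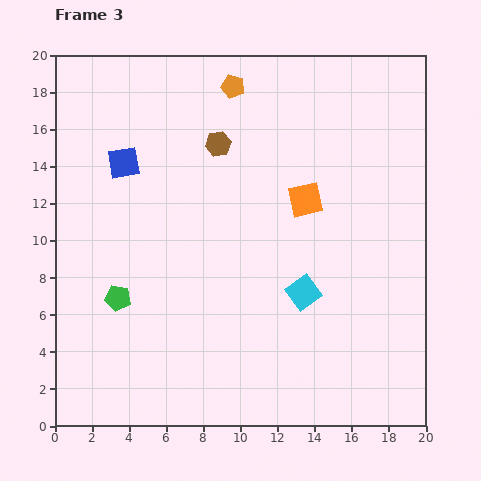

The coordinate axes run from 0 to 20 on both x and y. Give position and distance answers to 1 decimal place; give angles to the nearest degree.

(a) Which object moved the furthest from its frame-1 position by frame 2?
the cyan square

(moved 7.7; next 6.4)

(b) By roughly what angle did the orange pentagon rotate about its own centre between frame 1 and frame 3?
30° counter-clockwise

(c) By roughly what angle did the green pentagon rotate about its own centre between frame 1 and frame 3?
30° counter-clockwise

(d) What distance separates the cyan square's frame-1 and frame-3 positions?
9.9

The cyan square moved from (3.5, 7.2) to (13.4, 7.2), a distance of √(9.9² + 0.0²) ≈ 9.9.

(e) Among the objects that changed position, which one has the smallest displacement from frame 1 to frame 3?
the orange pentagon

(moved 1.9)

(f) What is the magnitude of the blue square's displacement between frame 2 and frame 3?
1.3

The blue square moved from (4.8, 13.5) to (3.7, 14.2), a distance of √(1.1² + 0.7²) ≈ 1.3.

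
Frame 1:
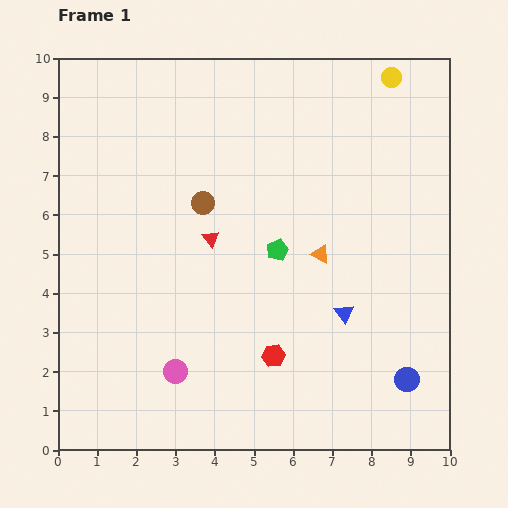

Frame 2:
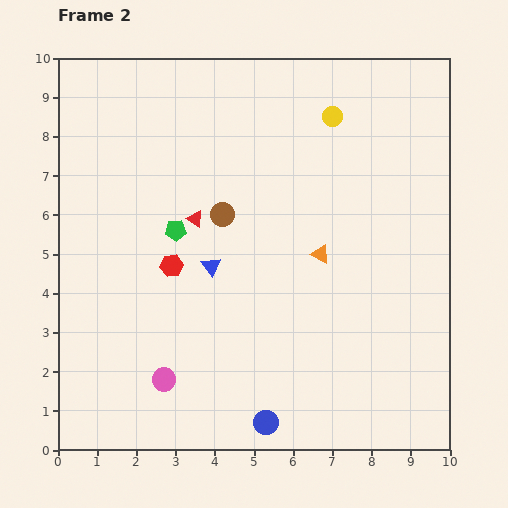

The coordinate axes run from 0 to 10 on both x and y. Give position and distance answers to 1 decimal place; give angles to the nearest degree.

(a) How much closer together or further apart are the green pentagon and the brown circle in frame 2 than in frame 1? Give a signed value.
-0.9

Distance in frame 1: 2.2. Distance in frame 2: 1.3.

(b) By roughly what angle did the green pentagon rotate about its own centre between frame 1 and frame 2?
18° clockwise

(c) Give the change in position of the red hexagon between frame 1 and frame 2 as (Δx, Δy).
(-2.6, 2.3)

The red hexagon was at (5.5, 2.4) in frame 1 and (2.9, 4.7) in frame 2.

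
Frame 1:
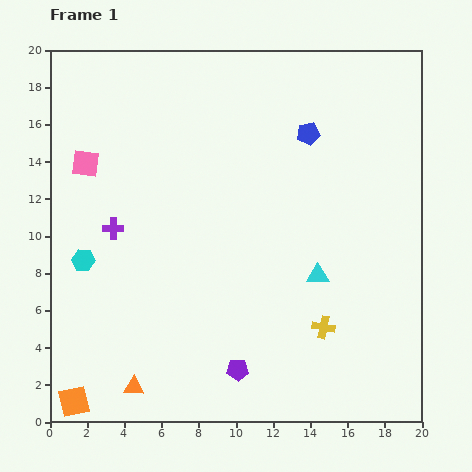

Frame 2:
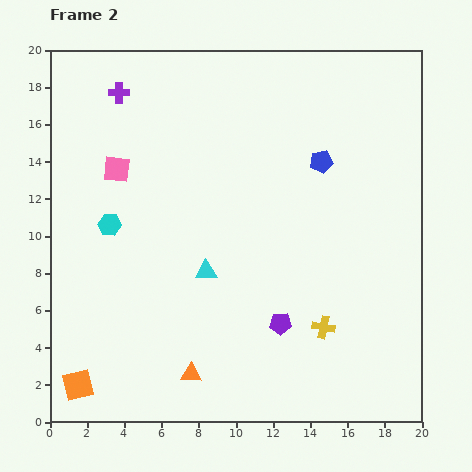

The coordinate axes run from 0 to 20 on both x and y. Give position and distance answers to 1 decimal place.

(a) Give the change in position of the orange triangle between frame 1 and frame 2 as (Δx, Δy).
(3.1, 0.7)

The orange triangle was at (4.5, 1.9) in frame 1 and (7.6, 2.6) in frame 2.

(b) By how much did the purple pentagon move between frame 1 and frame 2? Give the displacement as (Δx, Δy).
(2.3, 2.5)

The purple pentagon was at (10.1, 2.8) in frame 1 and (12.4, 5.3) in frame 2.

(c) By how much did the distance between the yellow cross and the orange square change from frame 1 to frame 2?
-0.4

Distance in frame 1: 14.0. Distance in frame 2: 13.6.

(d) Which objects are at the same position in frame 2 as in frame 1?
the yellow cross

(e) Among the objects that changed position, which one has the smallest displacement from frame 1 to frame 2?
the orange square

(moved 0.9)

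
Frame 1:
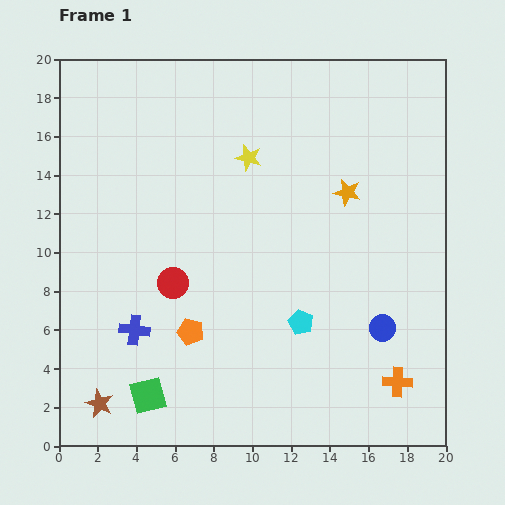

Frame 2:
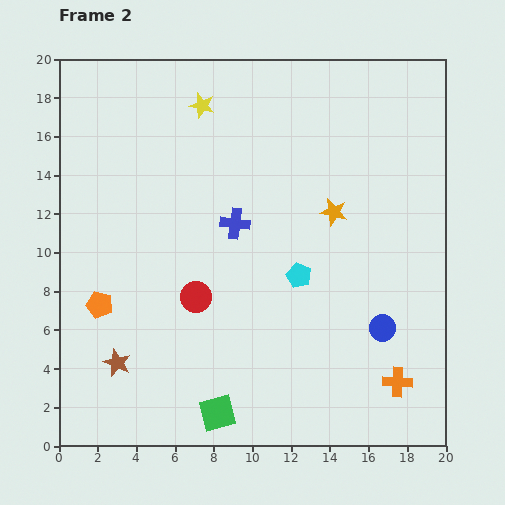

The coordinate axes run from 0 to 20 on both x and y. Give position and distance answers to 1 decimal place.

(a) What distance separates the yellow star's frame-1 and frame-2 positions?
3.6

The yellow star moved from (9.8, 14.9) to (7.4, 17.6), a distance of √(2.4² + 2.7²) ≈ 3.6.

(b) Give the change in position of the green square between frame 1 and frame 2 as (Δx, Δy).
(3.6, -0.9)

The green square was at (4.6, 2.6) in frame 1 and (8.2, 1.7) in frame 2.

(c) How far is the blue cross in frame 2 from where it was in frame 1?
7.6

The blue cross moved from (3.9, 6.0) to (9.1, 11.5), a distance of √(5.2² + 5.5²) ≈ 7.6.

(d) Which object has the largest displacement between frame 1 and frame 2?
the blue cross

(moved 7.6; next 4.9)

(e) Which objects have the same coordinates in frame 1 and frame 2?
the orange cross, the blue circle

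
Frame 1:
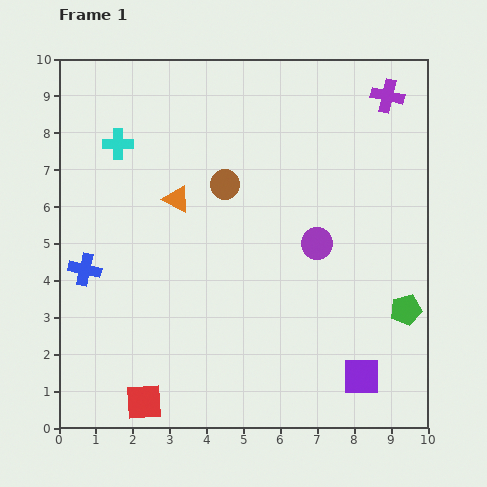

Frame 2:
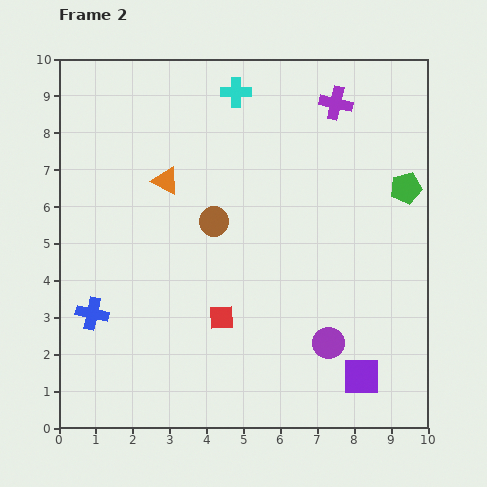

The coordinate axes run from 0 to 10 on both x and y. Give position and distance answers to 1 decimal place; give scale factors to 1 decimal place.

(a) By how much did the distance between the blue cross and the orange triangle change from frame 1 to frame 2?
+1.0

Distance in frame 1: 3.1. Distance in frame 2: 4.1.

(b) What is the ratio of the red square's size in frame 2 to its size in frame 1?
0.7×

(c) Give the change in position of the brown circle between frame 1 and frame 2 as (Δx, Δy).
(-0.3, -1.0)

The brown circle was at (4.5, 6.6) in frame 1 and (4.2, 5.6) in frame 2.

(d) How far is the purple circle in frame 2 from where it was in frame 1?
2.7

The purple circle moved from (7.0, 5.0) to (7.3, 2.3), a distance of √(0.3² + 2.7²) ≈ 2.7.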